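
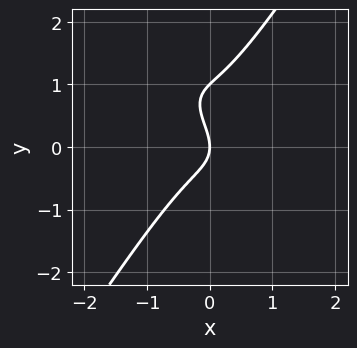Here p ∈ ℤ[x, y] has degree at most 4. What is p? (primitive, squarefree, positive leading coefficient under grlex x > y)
2*x^3 + x^2*y - y^3 + y^2 + x

The degree is 3 — no degree-2 curve has this shape.
Checking where it meets the axes: one x-axis crossing is at x = 0; the y-axis gridline crossings are at y ∈ {0, 1}.
Together with the visible shape, these determine p as stated.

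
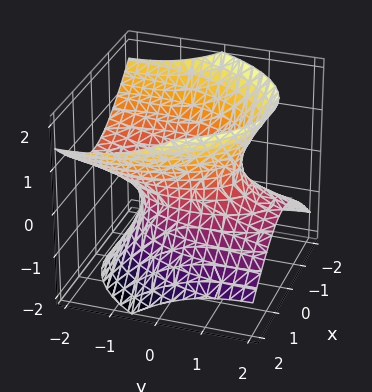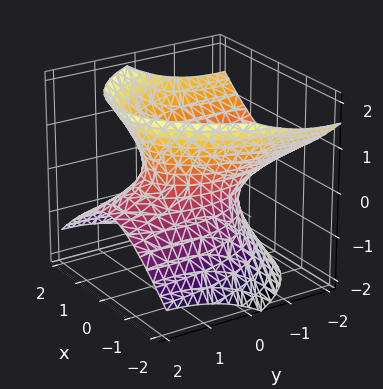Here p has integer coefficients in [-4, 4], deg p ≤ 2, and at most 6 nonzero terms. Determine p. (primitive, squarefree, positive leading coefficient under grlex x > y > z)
3*x^2 + y^2 + 3*y*z - 3*z^2 - 2

1. Degree: the shape is more complex than any degree-1 surface, so deg p = 2.
2. From the axis intercepts and sections: it misses every integer gridline on the z-axis.
3. Solving for integer coefficients yields p as stated.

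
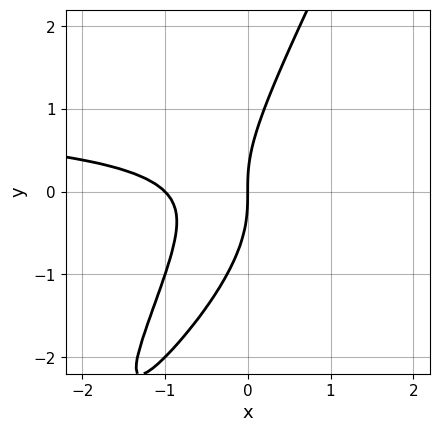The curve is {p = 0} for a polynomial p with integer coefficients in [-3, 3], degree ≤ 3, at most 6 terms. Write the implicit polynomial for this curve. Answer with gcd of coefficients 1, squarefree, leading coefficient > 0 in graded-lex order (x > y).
(a) deg p = 3.
(b) From the axis intercepts and sections: it crosses the y-axis at the gridline y = 0; among the integer gridlines, it crosses the x-axis at x ∈ {-1, 0}.
(c) Solving for integer coefficients yields p as stated.

2*x^2*y - 3*x*y^2 + y^3 - 2*x^2 - 2*x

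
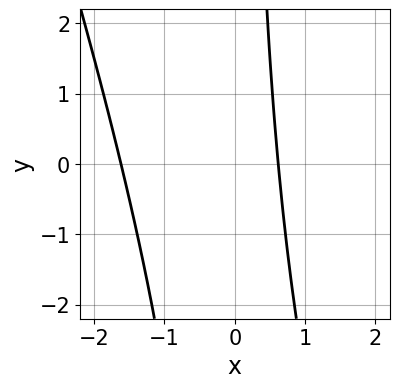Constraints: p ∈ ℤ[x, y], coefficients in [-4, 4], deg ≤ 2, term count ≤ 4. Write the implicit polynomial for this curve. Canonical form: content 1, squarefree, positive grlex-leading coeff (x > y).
3*x^2 + x*y + 3*x - 3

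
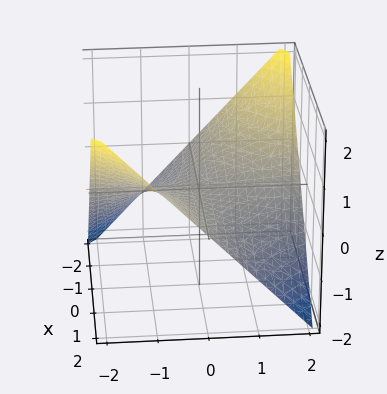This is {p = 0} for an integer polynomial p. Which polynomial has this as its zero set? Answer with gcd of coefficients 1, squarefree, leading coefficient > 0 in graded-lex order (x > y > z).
x*y + 2*z

First, degree: a hyperbolic paraboloid; a quadric, so deg p = 2.
Then, observable constraints: every point of the y-axis in the box is on the surface; it meets the z-axis at z = 0 (among the integer gridlines); every point of the x-axis in the box is on the surface.
Finally, assembling these constraints gives the stated polynomial.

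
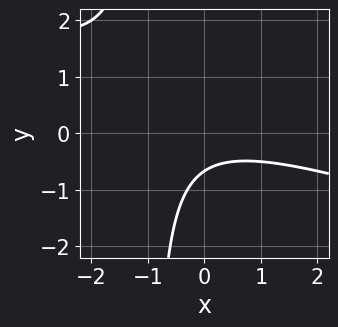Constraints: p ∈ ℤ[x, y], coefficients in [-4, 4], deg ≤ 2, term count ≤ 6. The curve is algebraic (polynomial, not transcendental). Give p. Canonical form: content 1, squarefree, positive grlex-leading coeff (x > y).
The degree is 2 — the shape is more complex than any degree-1 curve.
Reading off the gridlines: it misses every integer gridline on the x-axis.
Putting this together gives p.

x^2 + 3*x*y + 3*y + 2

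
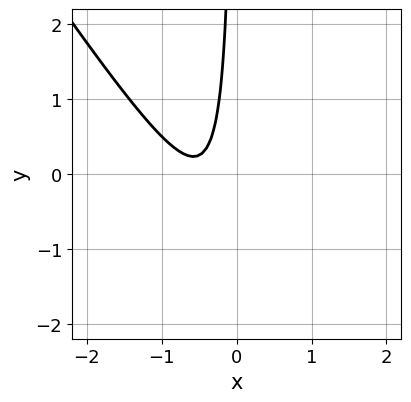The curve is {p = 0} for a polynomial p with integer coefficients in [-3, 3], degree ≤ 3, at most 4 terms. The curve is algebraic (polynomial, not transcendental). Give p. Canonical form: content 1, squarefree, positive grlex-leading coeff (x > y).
3*x^2 + 2*x*y + 3*x + 1

(a) deg p = 2.
(b) Reading off the gridlines: no x-intercept at any integer in the box; the curve avoids every integer y-axis point in the box.
(c) These observations pin down the coefficients.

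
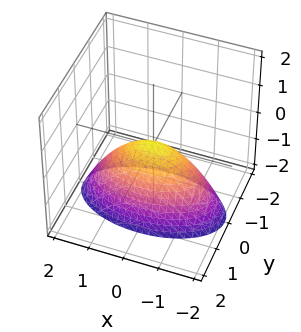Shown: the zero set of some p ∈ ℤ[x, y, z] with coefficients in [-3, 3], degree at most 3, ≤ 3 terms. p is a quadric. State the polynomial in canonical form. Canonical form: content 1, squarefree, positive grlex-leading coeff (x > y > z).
x^2 + 3*y^2 + 2*z

(a) deg p = 2. A single bowl opening along one axis; a quadric.
(b) Symmetries: the x ↦ −x reflection is a symmetry, so x appears only in even powers; mirror symmetry y ↦ −y ⇒ only even powers of y.
(c) Checking where it meets the axes: one z-axis crossing is at z = 0; one x-axis crossing is at x = 0; one y-axis crossing is at y = 0.
(d) Solving for integer coefficients yields p as stated.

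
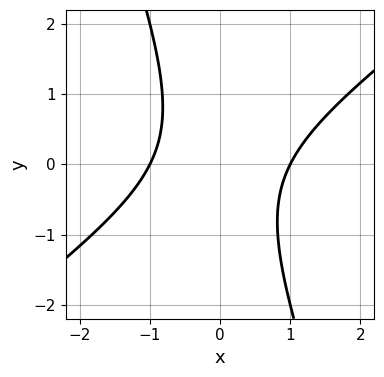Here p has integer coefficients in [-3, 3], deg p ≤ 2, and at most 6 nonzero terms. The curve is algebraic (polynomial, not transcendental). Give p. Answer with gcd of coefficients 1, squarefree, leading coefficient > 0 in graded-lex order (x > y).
(a) The degree is 2 — a generic line meets the curve in up to 2 points.
(b) From the axis intercepts and sections: the curve avoids every integer y-axis point in the box; the x-axis gridline crossings are at x ∈ {-1, 1}.
(c) The integer polynomial consistent with all of this is the stated p.

2*x^2 - 2*x*y - y^2 - 2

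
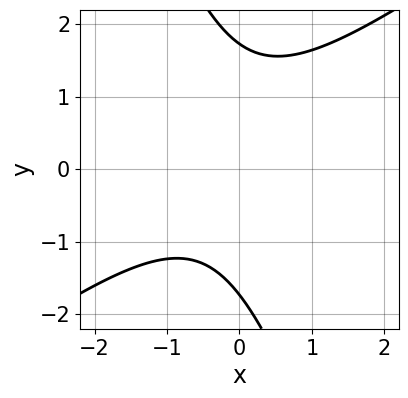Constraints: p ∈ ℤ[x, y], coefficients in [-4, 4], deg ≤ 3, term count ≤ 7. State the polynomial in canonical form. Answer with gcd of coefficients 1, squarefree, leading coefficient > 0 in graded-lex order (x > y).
First, deg p = 2. No degree-1 curve has this shape.
Then, observable constraints: the curve avoids every integer x-axis point in the box.
Finally, assembling these constraints gives the stated polynomial.

2*x^2 - 2*x*y - y^2 + x + 3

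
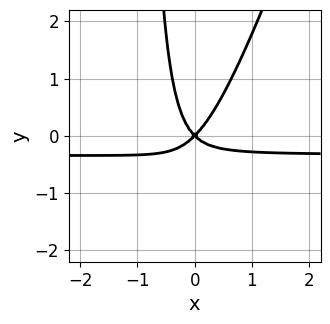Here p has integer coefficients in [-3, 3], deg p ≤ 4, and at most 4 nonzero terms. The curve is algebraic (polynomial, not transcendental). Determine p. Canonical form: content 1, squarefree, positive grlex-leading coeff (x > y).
3*x^2*y - x*y^2 + x^2 - y^2

(a) Degree: a generic line meets the curve in up to 3 points, so deg p = 3.
(b) Against the integer gridlines: it crosses the x-axis at the gridline x = 0; it meets the y-axis at y = 0 (among the integer gridlines).
(c) Matching integer coefficients to the picture gives p.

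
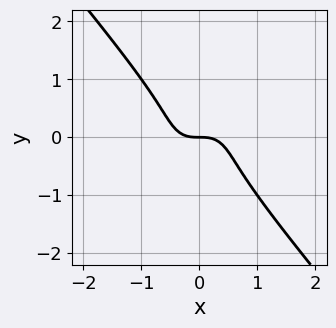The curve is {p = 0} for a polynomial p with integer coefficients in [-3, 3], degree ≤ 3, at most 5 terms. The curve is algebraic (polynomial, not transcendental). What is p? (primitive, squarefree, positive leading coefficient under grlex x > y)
2*x^3 + x*y^2 + 2*y^3 + y

(a) deg p = 3. A generic line meets the curve in up to 3 points.
(b) Reading off the gridlines: one y-axis crossing is at y = 0; one x-axis crossing is at x = 0.
(c) Fitting integer coefficients to these (and the overall shape) gives p.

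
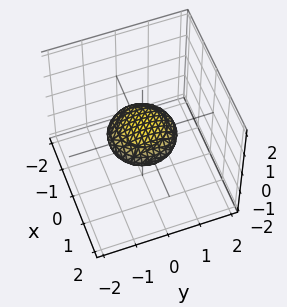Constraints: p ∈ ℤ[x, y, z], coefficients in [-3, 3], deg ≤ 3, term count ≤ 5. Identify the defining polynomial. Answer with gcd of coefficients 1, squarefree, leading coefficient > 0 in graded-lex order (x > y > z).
1. Degree: no degree-1 surface has this shape, so deg p = 2.
2. Symmetry: the surface is invariant under rotation about z: p = q(x² + y², z).
3. Observable constraints: among the integer gridlines, it crosses the y-axis at y ∈ {-1, 1}; a circular section at z = 0 has radius exactly 1; among the integer gridlines, it crosses the x-axis at x ∈ {-1, 1}.
4. Assembling these constraints gives the stated polynomial.

x^2 + y^2 + 3*z^2 - 1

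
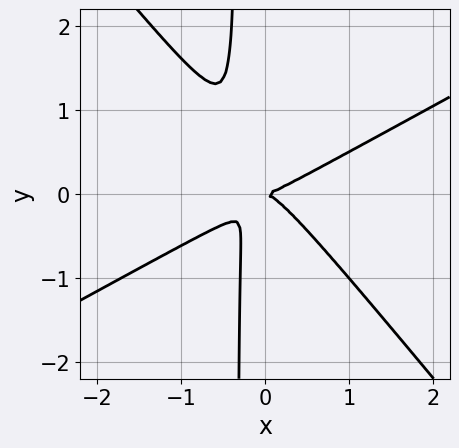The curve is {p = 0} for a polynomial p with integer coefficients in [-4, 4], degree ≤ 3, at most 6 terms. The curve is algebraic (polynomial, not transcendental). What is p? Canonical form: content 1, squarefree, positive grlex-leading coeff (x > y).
2*x^3 - 2*x^2*y - 3*x*y^2 - y^2

deg p = 3. No degree-2 curve has this shape.
Observable constraints: one y-axis crossing is at y = 0; it meets the x-axis at x = 0 (among the integer gridlines).
Solving for integer coefficients yields p as stated.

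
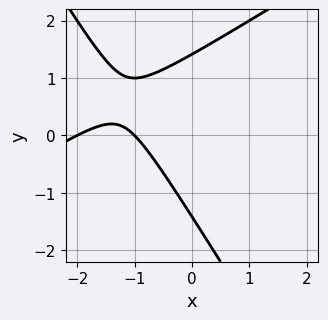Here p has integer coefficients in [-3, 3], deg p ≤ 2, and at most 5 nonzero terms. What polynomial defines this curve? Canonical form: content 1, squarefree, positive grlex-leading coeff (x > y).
First, deg p = 2. No degree-1 curve has this shape.
Next, against the integer gridlines: the x-axis gridline crossings are at x ∈ {-2, -1}.
Finally, fitting integer coefficients to these (and the overall shape) gives p.

x^2 - x*y - y^2 + 3*x + 2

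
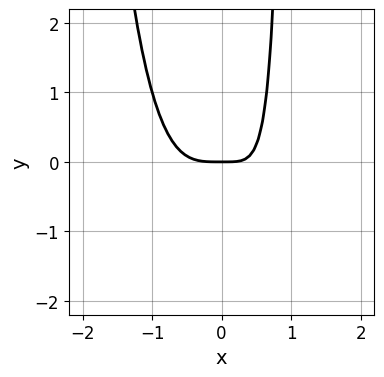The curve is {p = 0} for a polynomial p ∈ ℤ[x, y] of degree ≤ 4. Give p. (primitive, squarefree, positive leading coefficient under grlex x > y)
(a) deg p = 4. No degree-3 curve has this shape.
(b) Reading off the gridlines: it crosses the y-axis at the gridline y = 0; it crosses the x-axis at the gridline x = 0.
(c) Fitting integer coefficients to these (and the overall shape) gives p.

2*x^4 + x*y - y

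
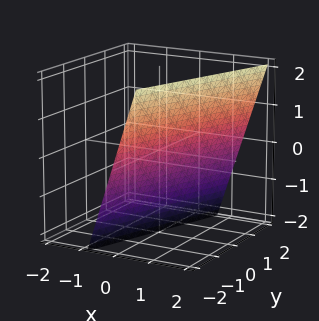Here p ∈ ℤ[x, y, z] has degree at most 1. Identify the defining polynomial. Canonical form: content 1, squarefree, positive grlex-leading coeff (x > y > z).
3*x - y - z - 2

1. Degree: the surface is flat (a plane), so deg p = 1.
2. From the axis intercepts and sections: it crosses the y-axis at the gridline y = -2; it meets the z-axis at z = -2 (among the integer gridlines).
3. Together with the visible shape, these determine p as stated.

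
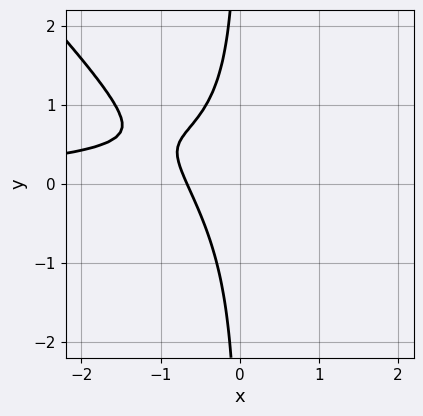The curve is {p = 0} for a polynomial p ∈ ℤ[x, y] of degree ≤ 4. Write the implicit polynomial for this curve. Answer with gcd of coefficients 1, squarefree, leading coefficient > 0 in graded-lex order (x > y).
3*x^2*y + 3*x*y^2 + 3*x + 2

(a) deg p = 3. The shape is more complex than any degree-2 curve.
(b) Reading off the gridlines: no y-intercept at any integer in the box.
(c) Together with the visible shape, these determine p as stated.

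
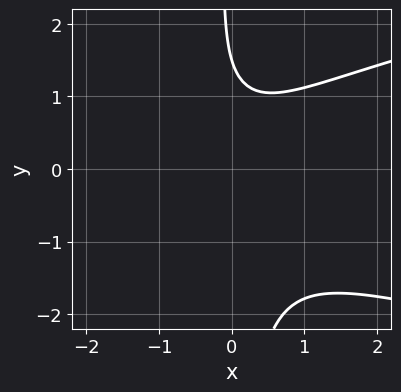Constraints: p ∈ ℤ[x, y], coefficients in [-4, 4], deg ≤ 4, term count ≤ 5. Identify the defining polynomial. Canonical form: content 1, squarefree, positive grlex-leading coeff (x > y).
3*x*y^2 - 3*x^2 + 2*y - 3

1. deg p = 3.
2. From the visible intercepts: it misses every integer gridline on the x-axis.
3. Putting this together gives p.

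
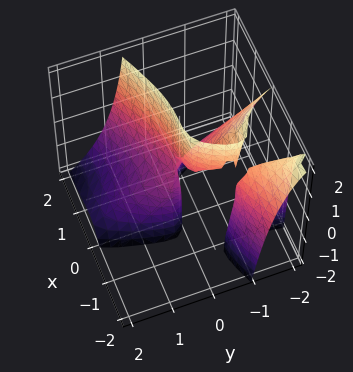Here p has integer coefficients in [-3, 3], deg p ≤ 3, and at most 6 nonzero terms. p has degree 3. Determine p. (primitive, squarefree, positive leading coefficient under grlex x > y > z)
First, the picture has 2 separate pieces. Treating them together as one polynomial.
Next, degree: a generic line meets the surface in up to 3 points, so deg p = 3.
Then, checking where it meets the axes: one y-axis crossing is at y = 0; one x-axis crossing is at x = 0; the visible z-axis segment lies entirely on the surface.
Finally, these observations pin down the coefficients.

x^3 - 2*x^2*y - x*y*z - y^2 - y*z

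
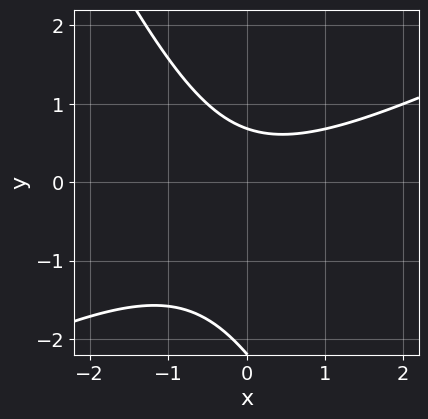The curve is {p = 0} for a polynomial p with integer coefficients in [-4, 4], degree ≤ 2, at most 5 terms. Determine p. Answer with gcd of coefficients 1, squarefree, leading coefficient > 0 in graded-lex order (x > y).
deg p = 2.
From the visible intercepts: no x-intercept at any integer in the box.
These observations pin down the coefficients.

2*x^2 - 3*x*y - 2*y^2 - 3*y + 3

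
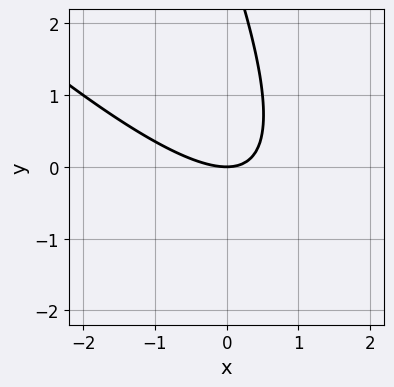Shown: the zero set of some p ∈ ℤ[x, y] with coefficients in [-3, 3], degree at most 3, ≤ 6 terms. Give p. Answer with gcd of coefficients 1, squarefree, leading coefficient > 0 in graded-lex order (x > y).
2*x^2 + 3*x*y + y^2 - 3*y

First, deg p = 2. A generic line meets the curve in up to 2 points.
Then, from the axis intercepts and sections: one y-axis crossing is at y = 0; it meets the x-axis at x = 0 (among the integer gridlines).
Finally, fitting integer coefficients to these (and the overall shape) gives p.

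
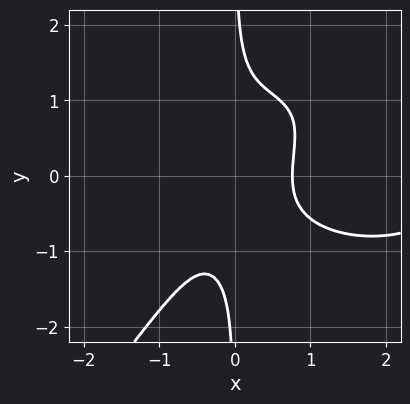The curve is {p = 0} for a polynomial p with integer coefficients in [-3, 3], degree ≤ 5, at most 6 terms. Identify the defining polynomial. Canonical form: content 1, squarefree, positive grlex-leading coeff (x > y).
x^4 + 2*x^2*y^2 - 2*x*y^3 - 3*x^3 + 1

(a) deg p = 4.
(b) From the visible intercepts: the curve avoids every integer y-axis point in the box.
(c) Putting this together gives p.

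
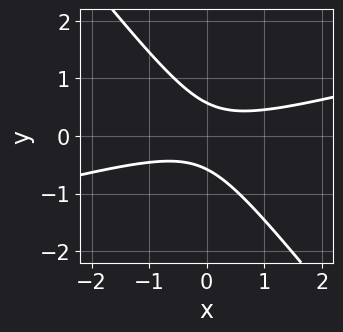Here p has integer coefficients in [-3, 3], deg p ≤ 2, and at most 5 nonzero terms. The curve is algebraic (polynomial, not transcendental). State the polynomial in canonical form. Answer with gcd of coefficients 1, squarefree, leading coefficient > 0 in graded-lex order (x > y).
The degree is 2 — the shape is more complex than any degree-1 curve.
Observable constraints: it misses every integer gridline on the x-axis.
Matching integer coefficients to the picture gives p.

x^2 - 3*x*y - 3*y^2 + 1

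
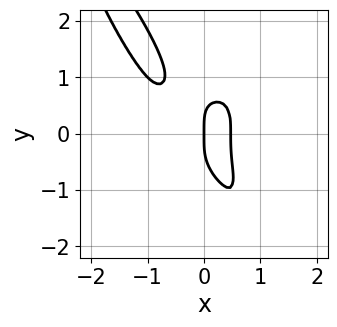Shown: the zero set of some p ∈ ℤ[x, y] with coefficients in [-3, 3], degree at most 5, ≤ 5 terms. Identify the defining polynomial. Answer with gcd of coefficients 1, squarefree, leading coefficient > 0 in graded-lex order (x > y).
Degree: no degree-3 curve has this shape, so deg p = 4.
Reading off the gridlines: it meets the y-axis at y = 0 (among the integer gridlines); one x-axis crossing is at x = 0.
Solving for integer coefficients yields p as stated.

3*x^4 + 2*x*y^3 + y^4 + 3*x^3 - x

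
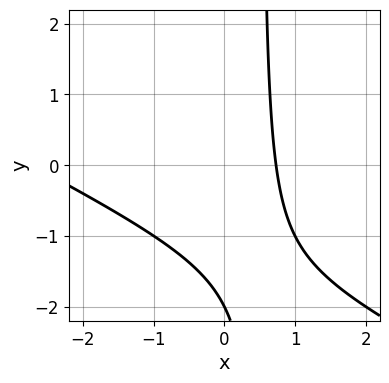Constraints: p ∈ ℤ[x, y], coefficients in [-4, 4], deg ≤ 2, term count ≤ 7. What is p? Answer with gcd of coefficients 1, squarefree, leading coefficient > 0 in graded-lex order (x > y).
x^2 + 2*x*y + 2*x - y - 2

(a) Degree: a generic line meets the curve in up to 2 points, so deg p = 2.
(b) From the axis intercepts and sections: it crosses the y-axis at the gridline y = -2.
(c) Together with the visible shape, these determine p as stated.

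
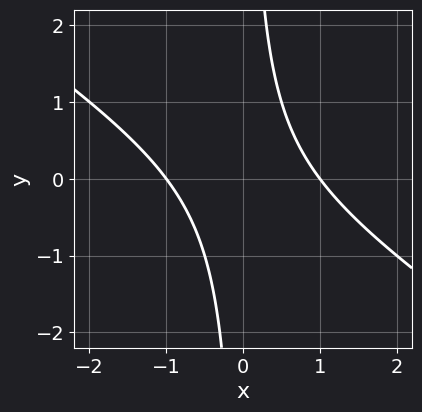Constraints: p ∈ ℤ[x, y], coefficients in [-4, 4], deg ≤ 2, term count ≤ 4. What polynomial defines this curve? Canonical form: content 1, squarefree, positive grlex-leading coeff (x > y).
Degree: a generic line meets the curve in up to 2 points, so deg p = 2.
Reading off the gridlines: it misses every integer gridline on the y-axis; the x-axis gridline crossings are at x ∈ {-1, 1}.
The integer polynomial consistent with all of this is the stated p.

2*x^2 + 3*x*y - 2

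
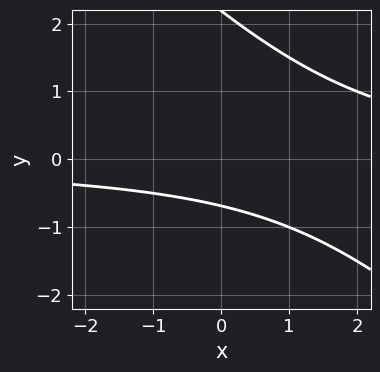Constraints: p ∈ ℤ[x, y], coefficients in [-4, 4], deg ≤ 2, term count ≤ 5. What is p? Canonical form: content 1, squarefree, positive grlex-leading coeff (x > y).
2*x*y + 2*y^2 - 3*y - 3

Degree: no degree-1 curve has this shape, so deg p = 2.
Observable constraints: no x-intercept at any integer in the box.
Matching integer coefficients to the picture gives p.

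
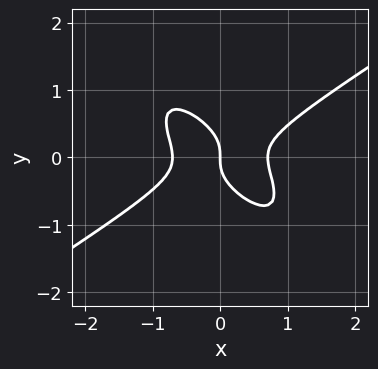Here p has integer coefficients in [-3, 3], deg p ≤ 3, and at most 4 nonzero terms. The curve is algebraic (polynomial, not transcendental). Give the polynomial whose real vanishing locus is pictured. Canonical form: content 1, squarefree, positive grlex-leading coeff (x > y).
1. deg p = 3. A generic line meets the curve in up to 3 points.
2. Checking where it meets the axes: it meets the y-axis at y = 0 (among the integer gridlines); it meets the x-axis at x = 0 (among the integer gridlines).
3. Solving for integer coefficients yields p as stated.

2*x^3 - 3*x*y^2 - 3*y^3 - x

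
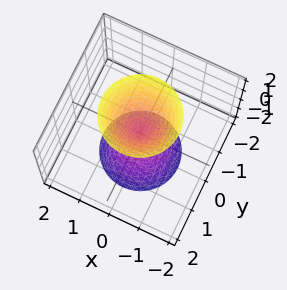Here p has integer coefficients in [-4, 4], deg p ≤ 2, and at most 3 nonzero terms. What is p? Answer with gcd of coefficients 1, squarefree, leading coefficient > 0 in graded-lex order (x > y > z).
3*x^2 + 3*y^2 - z^2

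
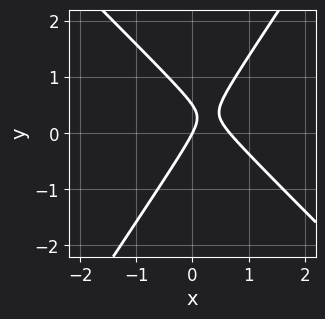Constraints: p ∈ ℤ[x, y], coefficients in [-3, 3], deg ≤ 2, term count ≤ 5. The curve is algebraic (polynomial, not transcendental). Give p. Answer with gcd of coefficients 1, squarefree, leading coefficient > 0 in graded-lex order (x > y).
First, degree: a generic line meets the curve in up to 2 points, so deg p = 2.
Then, from the axis intercepts and sections: it meets the x-axis at x = 0 (among the integer gridlines); it crosses the y-axis at the gridline y = 0.
Finally, fitting integer coefficients to these (and the overall shape) gives p.

3*x^2 + x*y - 2*y^2 - 2*x + y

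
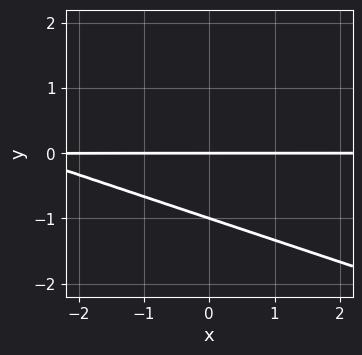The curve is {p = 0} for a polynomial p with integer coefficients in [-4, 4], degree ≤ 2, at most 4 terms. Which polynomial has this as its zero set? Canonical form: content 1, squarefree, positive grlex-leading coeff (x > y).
x*y + 3*y^2 + 3*y

1. The degree is 2 — a generic line meets the curve in up to 2 points.
2. Reading off the gridlines: the visible x-axis segment lies entirely on the curve; the y-axis gridline crossings are at y ∈ {-1, 0}.
3. Putting this together gives p.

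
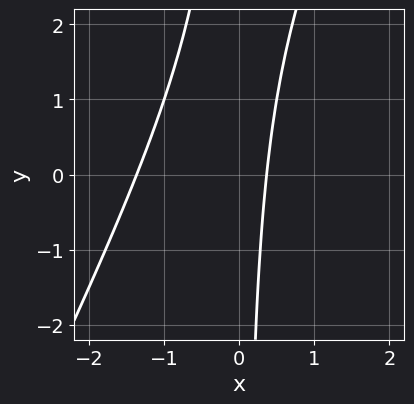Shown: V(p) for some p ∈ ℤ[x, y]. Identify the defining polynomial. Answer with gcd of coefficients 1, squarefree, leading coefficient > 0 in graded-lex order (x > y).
2*x^2 - x*y + 2*x - 1

1. deg p = 2. The shape is more complex than any degree-1 curve.
2. Observable constraints: no y-intercept at any integer in the box.
3. Matching integer coefficients to the picture gives p.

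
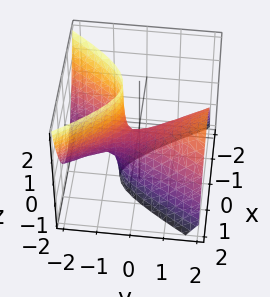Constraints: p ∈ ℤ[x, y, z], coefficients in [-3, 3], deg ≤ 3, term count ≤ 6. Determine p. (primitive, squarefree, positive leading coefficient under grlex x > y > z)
First, degree: the shape is more complex than any degree-1 surface, so deg p = 2.
Then, from the visible intercepts: one z-axis crossing is at z = 0; one x-axis crossing is at x = 0.
Finally, together with the visible shape, these determine p as stated.

3*x^2 - y^2 + 2*y*z + z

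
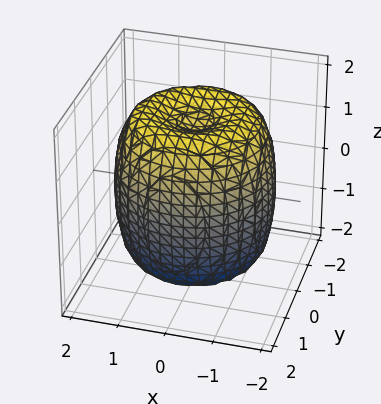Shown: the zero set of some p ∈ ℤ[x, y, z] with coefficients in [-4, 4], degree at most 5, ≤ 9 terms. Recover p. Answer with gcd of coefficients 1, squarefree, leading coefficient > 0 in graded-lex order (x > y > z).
x^4 + 2*x^2*y^2 + y^4 - 2*x^2 - 2*y^2 + z^2 - 2

1. deg p = 4.
2. Symmetries: the z-axis is an axis of rotation, so x and y enter only as x² + y².
3. Observable constraints: a circular section at z = 0 has radius between 1 and 2.
4. These observations pin down the coefficients.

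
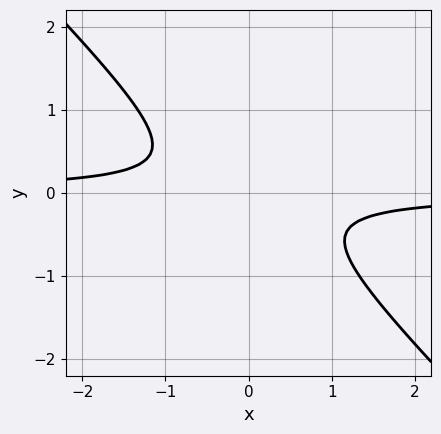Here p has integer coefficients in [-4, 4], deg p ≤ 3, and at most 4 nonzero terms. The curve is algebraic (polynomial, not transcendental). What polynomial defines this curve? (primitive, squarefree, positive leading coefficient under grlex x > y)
3*x*y + 3*y^2 + 1

1. Degree: the shape is more complex than any degree-1 curve, so deg p = 2.
2. Observable constraints: it misses every integer gridline on the y-axis; it misses every integer gridline on the x-axis.
3. Assembling these constraints gives the stated polynomial.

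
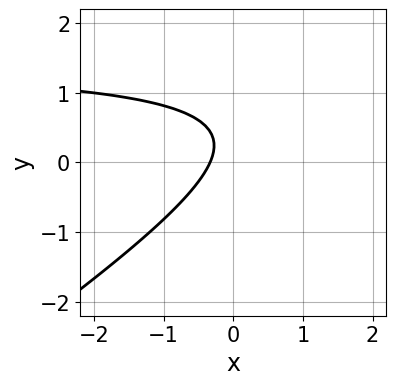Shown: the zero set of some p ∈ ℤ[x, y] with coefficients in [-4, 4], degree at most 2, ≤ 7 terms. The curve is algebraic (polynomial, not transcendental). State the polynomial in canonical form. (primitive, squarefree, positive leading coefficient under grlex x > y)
deg p = 2. The shape is more complex than any degree-1 curve.
Checking where it meets the axes: the curve avoids every integer y-axis point in the box.
These observations pin down the coefficients.

2*x*y - 3*y^2 - 3*x + 2*y - 1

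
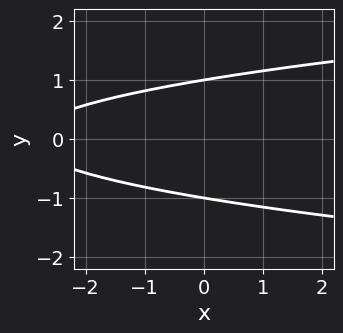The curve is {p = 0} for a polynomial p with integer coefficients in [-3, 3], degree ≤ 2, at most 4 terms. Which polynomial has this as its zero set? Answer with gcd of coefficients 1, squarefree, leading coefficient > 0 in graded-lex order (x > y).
1. Degree: no degree-1 curve has this shape, so deg p = 2.
2. Symmetries: the y ↦ −y reflection is a symmetry, so y appears only in even powers.
3. Reading off the gridlines: the y-axis gridline crossings are at y ∈ {-1, 1}; it misses every integer gridline on the x-axis.
4. Matching integer coefficients to the picture gives p.

3*y^2 - x - 3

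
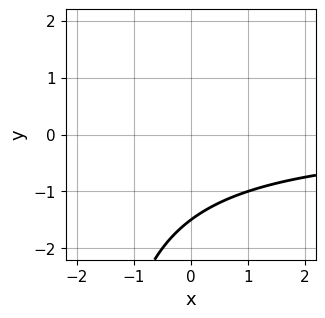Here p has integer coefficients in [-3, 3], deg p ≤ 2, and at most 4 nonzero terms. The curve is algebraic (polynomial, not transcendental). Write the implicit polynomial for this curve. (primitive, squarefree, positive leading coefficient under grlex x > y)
x*y + 2*y + 3

1. Degree: no degree-1 curve has this shape, so deg p = 2.
2. Observable constraints: no x-intercept at any integer in the box.
3. Fitting integer coefficients to these (and the overall shape) gives p.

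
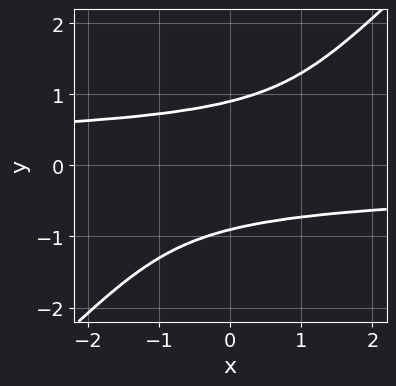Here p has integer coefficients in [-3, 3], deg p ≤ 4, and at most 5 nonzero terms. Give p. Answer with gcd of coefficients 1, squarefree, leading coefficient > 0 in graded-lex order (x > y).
3*x*y^3 - 3*y^4 + 2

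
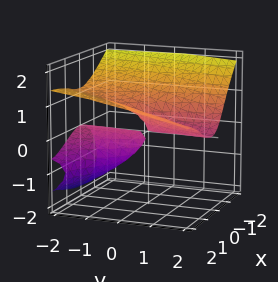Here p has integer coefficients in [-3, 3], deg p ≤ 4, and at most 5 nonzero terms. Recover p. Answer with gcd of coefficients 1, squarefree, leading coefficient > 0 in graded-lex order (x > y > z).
1. The picture has 2 separate pieces. Treating them together as one polynomial.
2. The degree is 3 — a generic line meets the surface in up to 3 points.
3. From the axis intercepts and sections: one x-axis crossing is at x = 0; the visible y-axis segment lies entirely on the surface.
4. These observations pin down the coefficients.

x^3 - y*z^2 + 3*z^3 - 3*x^2 + 3*y*z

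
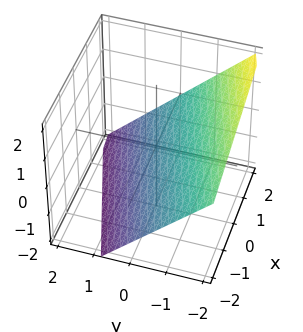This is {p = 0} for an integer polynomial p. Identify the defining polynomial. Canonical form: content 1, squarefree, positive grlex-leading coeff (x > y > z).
The degree is 1 — the surface is flat (a plane).
Against the integer gridlines: one x-axis crossing is at x = 2.
These observations pin down the coefficients.

x - 3*y - 3*z - 2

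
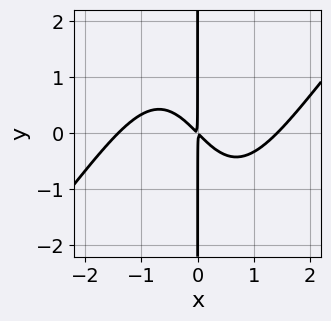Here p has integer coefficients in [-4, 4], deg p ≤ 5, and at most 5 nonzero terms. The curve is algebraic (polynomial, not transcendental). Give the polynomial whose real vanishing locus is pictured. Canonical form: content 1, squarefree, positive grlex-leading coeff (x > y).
x^4 - x^3*y - 2*x^2 - 2*x*y

First, deg p = 4.
Then, from the visible intercepts: the visible y-axis segment lies entirely on the curve.
Finally, together with the visible shape, these determine p as stated.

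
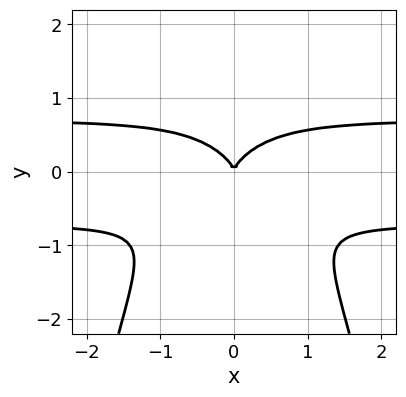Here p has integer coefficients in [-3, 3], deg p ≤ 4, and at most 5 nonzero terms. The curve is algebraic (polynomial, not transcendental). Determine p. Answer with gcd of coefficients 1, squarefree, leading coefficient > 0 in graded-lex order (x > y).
2*x^2*y^2 + 2*y^3 - x^2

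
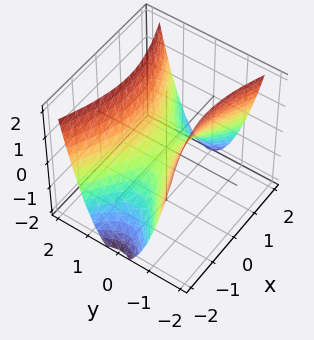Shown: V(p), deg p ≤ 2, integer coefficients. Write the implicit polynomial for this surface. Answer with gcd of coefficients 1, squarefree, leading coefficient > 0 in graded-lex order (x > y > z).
deg p = 2. A saddle surface; a quadric.
Symmetries: mirror symmetry x ↦ −x ⇒ only even powers of x; it's symmetric under y → −y, forcing even powers of y.
From the visible intercepts: it meets the x-axis at x = 0 (among the integer gridlines); it meets the z-axis at z = 0 (among the integer gridlines); one y-axis crossing is at y = 0.
Assembling these constraints gives the stated polynomial.

x^2 - 3*y^2 + 2*z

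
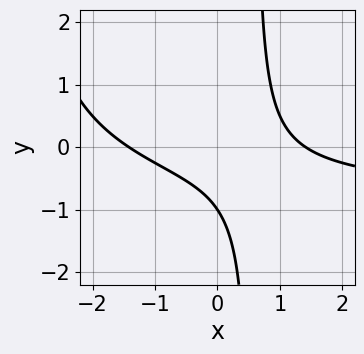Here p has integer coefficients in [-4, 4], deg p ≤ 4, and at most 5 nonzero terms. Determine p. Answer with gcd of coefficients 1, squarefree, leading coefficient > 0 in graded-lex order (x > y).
deg p = 3. A generic line meets the curve in up to 3 points.
Observable constraints: it meets the y-axis at y = -1 (among the integer gridlines).
Together with the visible shape, these determine p as stated.

x^2*y + x^2 + 3*x*y - 2*y - 2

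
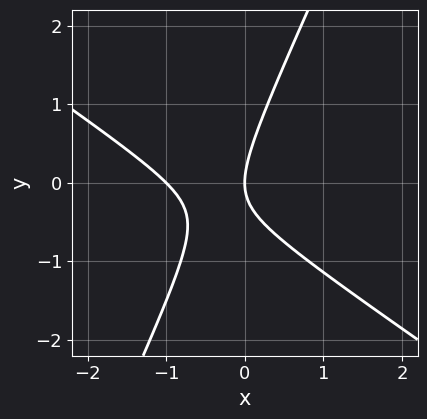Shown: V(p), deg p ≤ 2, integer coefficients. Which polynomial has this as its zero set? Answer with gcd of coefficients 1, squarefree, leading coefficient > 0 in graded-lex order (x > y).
First, the degree is 2 — no degree-1 curve has this shape.
Next, reading off the gridlines: among the integer gridlines, it crosses the x-axis at x ∈ {-1, 0}; it crosses the y-axis at the gridline y = 0.
Finally, putting this together gives p.

3*x^2 + 3*x*y - 2*y^2 + 3*x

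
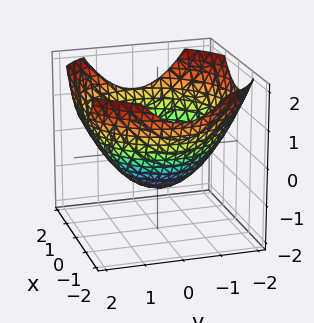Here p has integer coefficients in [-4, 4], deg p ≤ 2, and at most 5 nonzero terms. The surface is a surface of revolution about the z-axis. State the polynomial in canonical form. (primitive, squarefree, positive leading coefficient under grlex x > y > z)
x^2 + y^2 - 2*z - 2

The degree is 2 — the shape is more complex than any degree-1 surface.
Symmetries: rotational symmetry about the z-axis ⇒ p depends on x, y only through x² + y².
From the axis intercepts and sections: a circular section at z = 0 has radius between 1 and 2; it crosses the z-axis at the gridline z = -1.
Solving for integer coefficients yields p as stated.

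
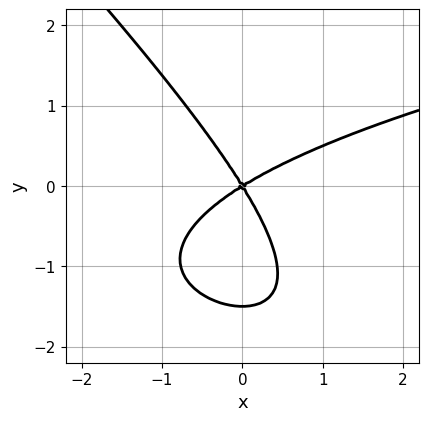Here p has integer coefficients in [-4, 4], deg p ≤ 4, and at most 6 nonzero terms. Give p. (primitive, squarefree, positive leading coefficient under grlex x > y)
2*x*y^2 + 2*y^3 - 3*x^2 + 3*x*y + 3*y^2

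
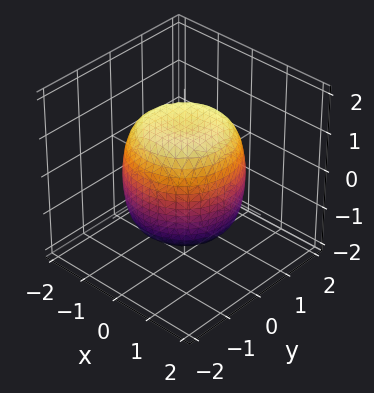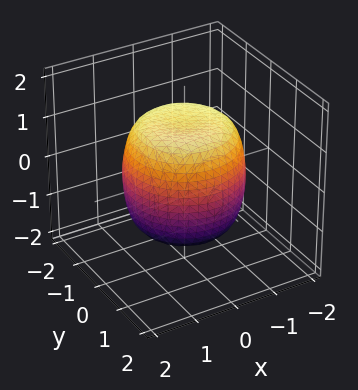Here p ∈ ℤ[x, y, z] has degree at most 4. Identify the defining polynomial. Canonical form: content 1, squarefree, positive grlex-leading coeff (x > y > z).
2*x^4 + 4*x^2*y^2 + 2*y^4 - 2*x^2 - 2*y^2 + 2*z^2 - 3

The degree is 4 — a generic line meets the surface in up to 4 points.
By symmetry, every cross-section ⟂ z is a circle, so x, y appear only via x² + y².
From the axis intercepts and sections: a circular section at z = 0 has radius between 1 and 2.
Fitting integer coefficients to these (and the overall shape) gives p.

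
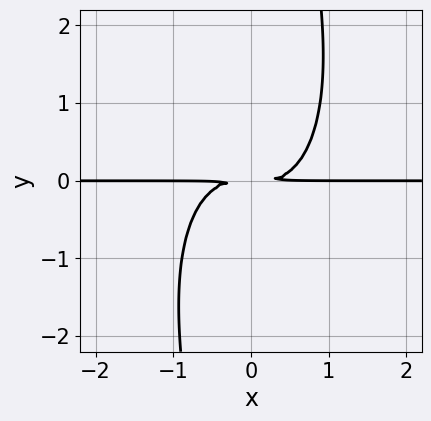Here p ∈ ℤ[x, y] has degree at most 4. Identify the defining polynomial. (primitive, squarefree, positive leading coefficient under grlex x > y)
3*x^3*y + x*y^3 - 3*y^2

(a) deg p = 4.
(b) From the axis intercepts and sections: every point of the x-axis in the box is on the curve.
(c) Solving for integer coefficients yields p as stated.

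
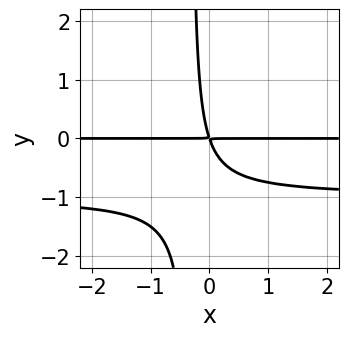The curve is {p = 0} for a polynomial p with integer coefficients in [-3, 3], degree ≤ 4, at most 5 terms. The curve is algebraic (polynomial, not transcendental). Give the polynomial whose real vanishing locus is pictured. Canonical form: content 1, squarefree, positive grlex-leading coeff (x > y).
3*x*y^2 + 3*x*y + y^2

First, the degree is 3 — a generic line meets the curve in up to 3 points.
Then, observable constraints: the visible x-axis segment lies entirely on the curve.
Finally, fitting integer coefficients to these (and the overall shape) gives p.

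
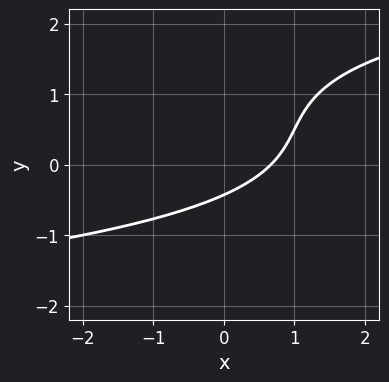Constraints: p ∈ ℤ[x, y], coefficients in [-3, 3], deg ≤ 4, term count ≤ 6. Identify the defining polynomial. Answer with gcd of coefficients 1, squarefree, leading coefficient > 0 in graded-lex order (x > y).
(a) Degree: no degree-2 curve has this shape, so deg p = 3.
(b) Matching integer coefficients to the picture gives p.

2*y^3 - 3*y^2 - 3*x + 3*y + 2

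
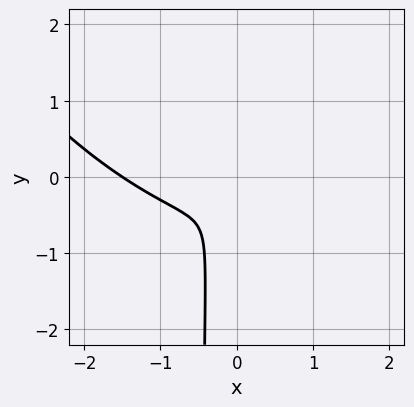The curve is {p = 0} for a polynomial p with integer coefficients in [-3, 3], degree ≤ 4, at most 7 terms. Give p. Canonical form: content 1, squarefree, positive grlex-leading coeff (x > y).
2*x^3 + 3*x^2*y + 2*x*y^2 + 3*x^2 + y^2

(a) Degree: a generic line meets the curve in up to 3 points, so deg p = 3.
(b) Matching integer coefficients to the picture gives p.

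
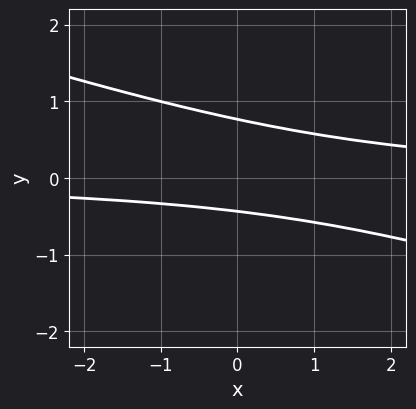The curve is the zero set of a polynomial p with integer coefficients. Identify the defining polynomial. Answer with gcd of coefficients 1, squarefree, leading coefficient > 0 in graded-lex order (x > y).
First, deg p = 2.
Then, against the integer gridlines: the curve avoids every integer x-axis point in the box.
Finally, these observations pin down the coefficients.

x*y + 3*y^2 - y - 1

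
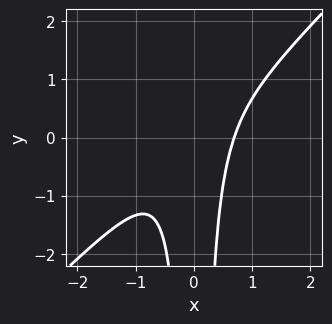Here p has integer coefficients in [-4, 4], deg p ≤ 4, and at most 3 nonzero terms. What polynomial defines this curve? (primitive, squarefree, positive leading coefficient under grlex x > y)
First, the degree is 3 — no degree-2 curve has this shape.
Then, reading off the gridlines: it misses every integer gridline on the y-axis.
Finally, putting this together gives p.

3*x^3 - 3*x^2*y - 1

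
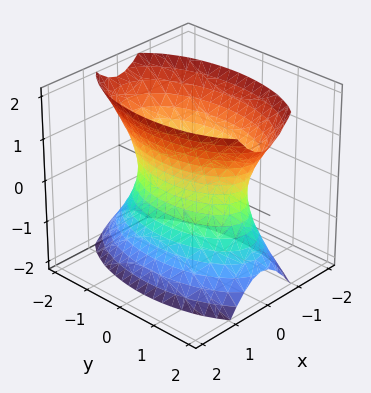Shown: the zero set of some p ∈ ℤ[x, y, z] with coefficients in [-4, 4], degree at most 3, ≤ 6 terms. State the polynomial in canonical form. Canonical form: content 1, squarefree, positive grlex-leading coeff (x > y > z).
3*x^2 + y^2 - z^2 - 2

1. The degree is 2 — an hourglass — one-sheet hyperboloid; a quadric.
2. Symmetries: it's symmetric under z → −z, forcing even powers of z; the x ↦ −x reflection is a symmetry, so x appears only in even powers; mirror symmetry y ↦ −y ⇒ only even powers of y.
3. Observable constraints: no z-intercept at any integer in the box.
4. Together with the visible shape, these determine p as stated.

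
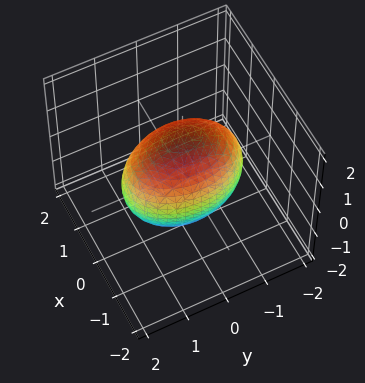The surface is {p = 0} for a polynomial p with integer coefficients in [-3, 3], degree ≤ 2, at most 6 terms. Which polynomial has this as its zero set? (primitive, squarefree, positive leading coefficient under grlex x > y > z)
deg p = 2.
Symmetries: it's symmetric under x → −x, forcing even powers of x; mirror symmetry y ↦ −y ⇒ only even powers of y; mirror symmetry z ↦ −z ⇒ only even powers of z.
Observable constraints: among the integer gridlines, it crosses the x-axis at x ∈ {-1, 1}.
Together with the visible shape, these determine p as stated.

2*x^2 + y^2 + z^2 - 2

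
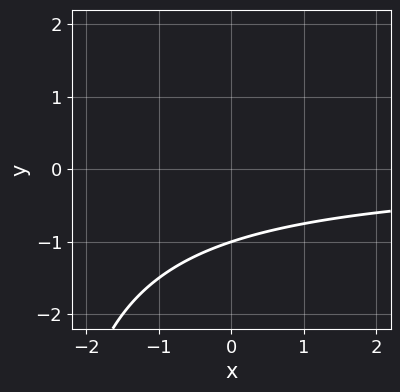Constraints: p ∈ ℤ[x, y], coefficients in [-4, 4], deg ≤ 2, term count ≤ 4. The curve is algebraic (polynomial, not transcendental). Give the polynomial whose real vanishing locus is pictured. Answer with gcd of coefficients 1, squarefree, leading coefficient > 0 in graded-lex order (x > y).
(a) Degree: the shape is more complex than any degree-1 curve, so deg p = 2.
(b) From the axis intercepts and sections: it crosses the y-axis at the gridline y = -1; it misses every integer gridline on the x-axis.
(c) These observations pin down the coefficients.

x*y + 3*y + 3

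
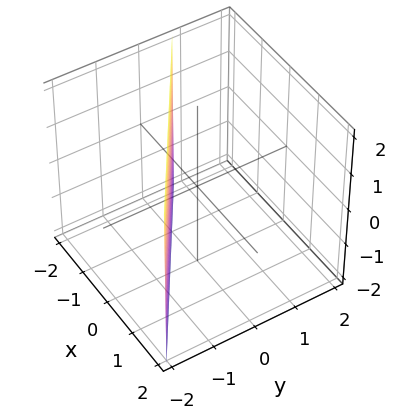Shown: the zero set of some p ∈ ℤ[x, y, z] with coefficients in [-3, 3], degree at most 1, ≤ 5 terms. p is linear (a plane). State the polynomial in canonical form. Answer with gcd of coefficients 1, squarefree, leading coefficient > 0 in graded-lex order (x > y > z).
First, the degree is 1 — every cross-section is a straight line — this is a plane.
Then, from the visible intercepts: one x-axis crossing is at x = -1; the surface avoids every integer z-axis point in the box.
Finally, putting this together gives p.

2*x + 3*y + 2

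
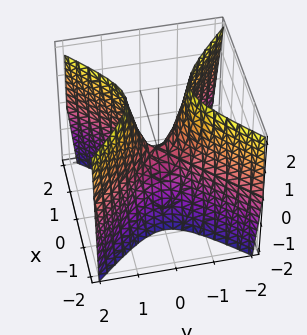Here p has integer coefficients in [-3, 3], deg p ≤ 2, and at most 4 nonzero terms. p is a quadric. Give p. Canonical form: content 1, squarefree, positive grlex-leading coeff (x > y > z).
3*x^2 - 3*y^2 + z

1. deg p = 2. A hyperbolic paraboloid; a quadric.
2. Symmetries: mirror symmetry y ↦ −y ⇒ only even powers of y; it's symmetric under x → −x, forcing even powers of x.
3. From the visible intercepts: it crosses the x-axis at the gridline x = 0; it meets the y-axis at y = 0 (among the integer gridlines); it crosses the z-axis at the gridline z = 0.
4. These observations pin down the coefficients.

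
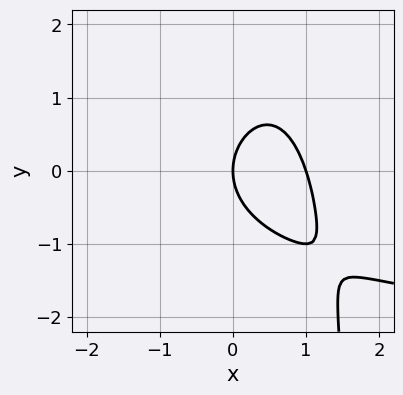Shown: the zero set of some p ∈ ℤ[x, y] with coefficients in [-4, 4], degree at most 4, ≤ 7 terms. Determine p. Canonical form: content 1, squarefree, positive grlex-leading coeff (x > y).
x^2*y - x*y^2 + 3*x^2 + 2*y^2 - 3*x

First, the degree is 3 — no degree-2 curve has this shape.
Then, checking where it meets the axes: it meets the y-axis at y = 0 (among the integer gridlines); the x-axis gridline crossings are at x ∈ {0, 1}.
Finally, solving for integer coefficients yields p as stated.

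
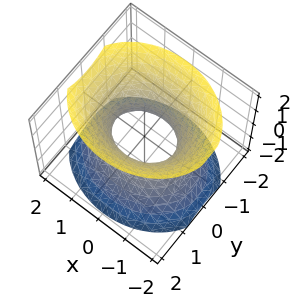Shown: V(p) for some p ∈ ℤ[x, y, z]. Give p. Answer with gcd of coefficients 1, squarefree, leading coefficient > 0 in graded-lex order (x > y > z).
2*x^2 + 3*y^2 - 2*z^2 - 2

The degree is 2 — one connected sheet with a waist; a quadric.
Symmetries: the z ↦ −z reflection is a symmetry, so z appears only in even powers; mirror symmetry x ↦ −x ⇒ only even powers of x; mirror symmetry y ↦ −y ⇒ only even powers of y.
From the visible intercepts: it misses every integer gridline on the z-axis; among the integer gridlines, it crosses the x-axis at x ∈ {-1, 1}.
Matching integer coefficients to the picture gives p.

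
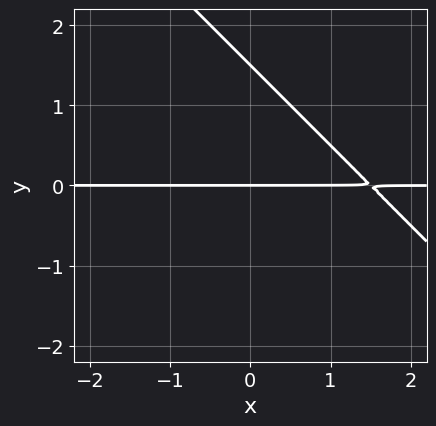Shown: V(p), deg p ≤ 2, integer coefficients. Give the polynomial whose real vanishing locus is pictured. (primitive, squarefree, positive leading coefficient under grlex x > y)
2*x*y + 2*y^2 - 3*y

First, degree: a generic line meets the curve in up to 2 points, so deg p = 2.
Next, checking where it meets the axes: the visible x-axis segment lies entirely on the curve; it crosses the y-axis at the gridline y = 0.
Finally, fitting integer coefficients to these (and the overall shape) gives p.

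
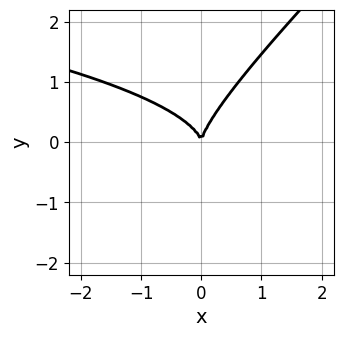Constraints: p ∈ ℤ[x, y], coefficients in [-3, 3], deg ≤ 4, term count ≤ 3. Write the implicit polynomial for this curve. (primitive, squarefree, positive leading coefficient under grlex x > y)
1. Degree: the shape is more complex than any degree-2 curve, so deg p = 3.
2. From the axis intercepts and sections: it crosses the x-axis at the gridline x = 0; one y-axis crossing is at y = 0.
3. Together with the visible shape, these determine p as stated.

x*y^2 - y^3 + x^2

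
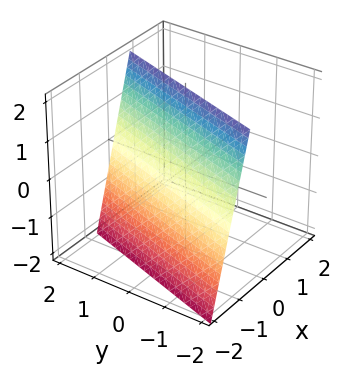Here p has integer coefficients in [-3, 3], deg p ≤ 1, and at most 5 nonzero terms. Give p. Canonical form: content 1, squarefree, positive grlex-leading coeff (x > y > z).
(a) Degree: the surface is flat (a plane), so deg p = 1.
(b) Reading off the gridlines: one z-axis crossing is at z = 2; it crosses the y-axis at the gridline y = 2.
(c) The integer polynomial consistent with all of this is the stated p.

3*x - y - z + 2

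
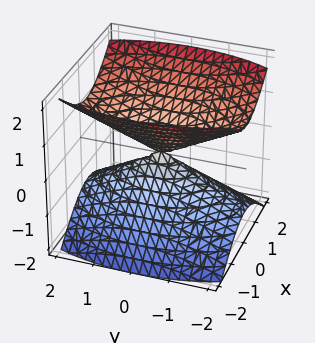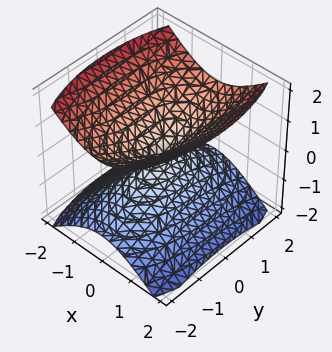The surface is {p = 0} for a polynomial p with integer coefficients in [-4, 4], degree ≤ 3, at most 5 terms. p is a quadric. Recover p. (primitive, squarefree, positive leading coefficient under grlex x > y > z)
I count 2 distinct pieces. They look like related sheets of one shape, so recover p as a whole.
deg p = 2. Two nappes meeting at a single point; a quadric.
Symmetries: the z ↦ −z reflection is a symmetry, so z appears only in even powers; mirror symmetry x ↦ −x ⇒ only even powers of x; it's symmetric under y → −y, forcing even powers of y.
Reading off the gridlines: one y-axis crossing is at y = 0; it crosses the z-axis at the gridline z = 0; one x-axis crossing is at x = 0.
The integer polynomial consistent with all of this is the stated p.

3*x^2 + y^2 - 3*z^2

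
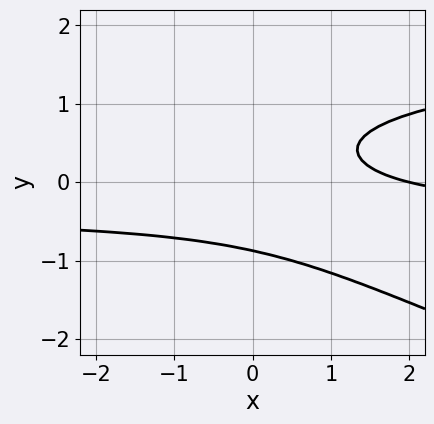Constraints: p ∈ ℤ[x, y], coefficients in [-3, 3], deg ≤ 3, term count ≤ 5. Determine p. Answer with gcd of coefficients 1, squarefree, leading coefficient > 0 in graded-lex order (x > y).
(a) The degree is 3 — no degree-2 curve has this shape.
(b) Reading off the gridlines: it crosses the x-axis at the gridline x = 2.
(c) These observations pin down the coefficients.

x*y^2 + 3*y^3 - 2*x*y - x + 2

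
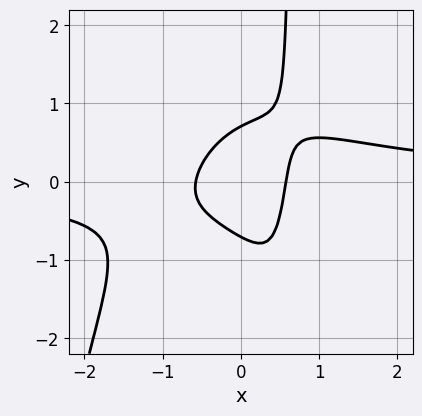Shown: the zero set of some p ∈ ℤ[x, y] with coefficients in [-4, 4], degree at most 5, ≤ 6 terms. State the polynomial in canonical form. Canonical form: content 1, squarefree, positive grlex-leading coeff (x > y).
First, the degree is 4 — no degree-3 curve has this shape.
Finally, putting this together gives p.

3*x^3*y + 3*x*y^2 - 3*x^2 - 2*y^2 + 1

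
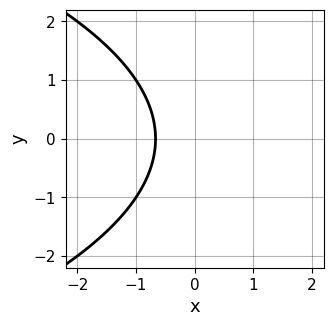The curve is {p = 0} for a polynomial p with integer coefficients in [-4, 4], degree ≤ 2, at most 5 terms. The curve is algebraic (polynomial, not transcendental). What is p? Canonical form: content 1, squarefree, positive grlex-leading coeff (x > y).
y^2 + 3*x + 2

Degree: the shape is more complex than any degree-1 curve, so deg p = 2.
Symmetries: mirror symmetry y ↦ −y ⇒ only even powers of y.
From the axis intercepts and sections: no y-intercept at any integer in the box.
These observations pin down the coefficients.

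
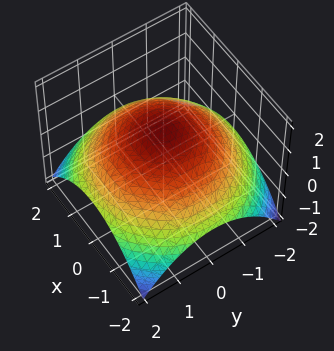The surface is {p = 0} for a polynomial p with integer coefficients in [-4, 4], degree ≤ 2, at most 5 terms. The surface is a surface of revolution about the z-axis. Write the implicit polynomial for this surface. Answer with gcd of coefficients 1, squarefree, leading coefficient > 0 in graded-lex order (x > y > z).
x^2 + y^2 + 3*z - 3

deg p = 2. A generic line meets the surface in up to 2 points.
Symmetries: every cross-section ⟂ z is a circle, so x, y appear only via x² + y².
From the axis intercepts and sections: a circular section at z = 0 has radius between 1 and 2; it meets the z-axis at z = 1 (among the integer gridlines).
Putting this together gives p.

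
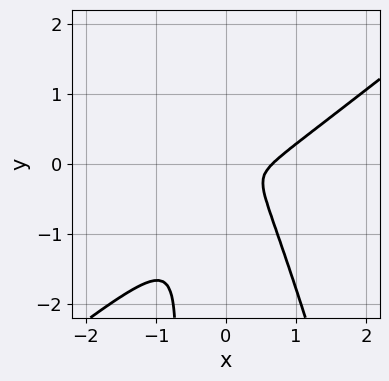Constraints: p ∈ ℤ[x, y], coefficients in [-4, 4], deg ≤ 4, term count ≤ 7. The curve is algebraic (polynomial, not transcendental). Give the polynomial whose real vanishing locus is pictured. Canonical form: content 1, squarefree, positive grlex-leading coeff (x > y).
3*x^3 - 3*x^2*y - x*y^2 - 2*x^2 - y^2

(a) The degree is 3 — a generic line meets the curve in up to 3 points.
(b) Solving for integer coefficients yields p as stated.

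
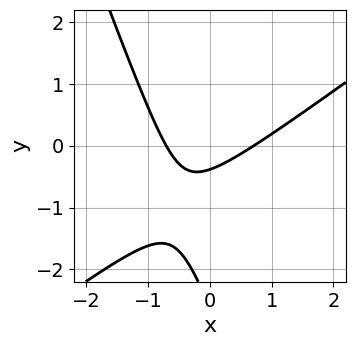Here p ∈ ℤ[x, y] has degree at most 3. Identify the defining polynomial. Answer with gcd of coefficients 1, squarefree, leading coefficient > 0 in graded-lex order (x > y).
2*x^2 - 2*x*y - y^2 - 3*y - 1

1. Degree: the shape is more complex than any degree-1 curve, so deg p = 2.
2. Matching integer coefficients to the picture gives p.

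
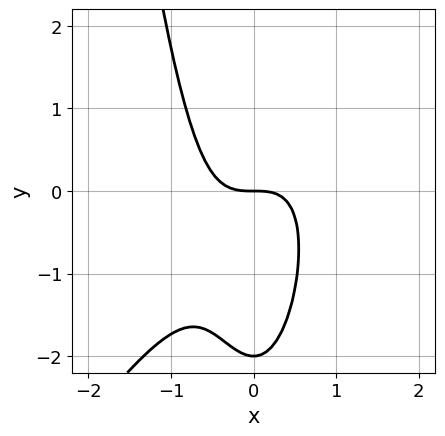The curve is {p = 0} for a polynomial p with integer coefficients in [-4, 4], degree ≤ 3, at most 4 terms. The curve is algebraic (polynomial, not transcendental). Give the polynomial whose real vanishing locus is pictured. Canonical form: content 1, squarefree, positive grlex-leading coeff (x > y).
(a) deg p = 3. A generic line meets the curve in up to 3 points.
(b) From the visible intercepts: the y-axis gridline crossings are at y ∈ {-2, 0}; it meets the x-axis at x = 0 (among the integer gridlines).
(c) Matching integer coefficients to the picture gives p.

3*x^3 - 2*x^2*y + y^2 + 2*y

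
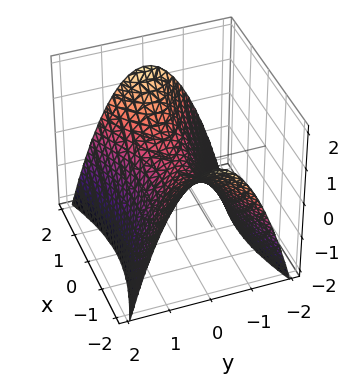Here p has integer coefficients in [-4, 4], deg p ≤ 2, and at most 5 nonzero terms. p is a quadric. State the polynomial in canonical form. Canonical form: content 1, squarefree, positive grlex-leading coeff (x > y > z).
x^2 - 3*y^2 - 3*z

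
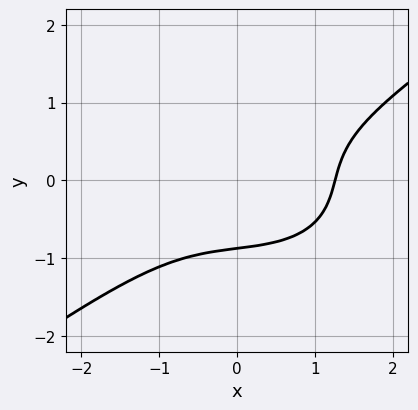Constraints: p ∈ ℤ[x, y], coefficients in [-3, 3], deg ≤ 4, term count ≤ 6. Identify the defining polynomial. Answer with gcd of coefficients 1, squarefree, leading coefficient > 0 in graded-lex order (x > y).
1. deg p = 3. No degree-2 curve has this shape.
2. The integer polynomial consistent with all of this is the stated p.

x^3 - 3*y^3 - x*y - 2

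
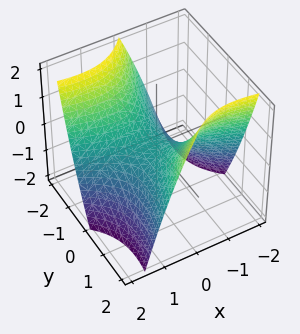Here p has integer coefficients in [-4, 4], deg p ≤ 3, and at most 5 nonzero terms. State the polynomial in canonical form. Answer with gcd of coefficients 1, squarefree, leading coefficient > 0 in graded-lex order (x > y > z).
Degree: no degree-1 surface has this shape, so deg p = 2.
From the visible intercepts: it meets the z-axis at z = 0 (among the integer gridlines); it meets the x-axis at x = 0 (among the integer gridlines); it meets the y-axis at y = 0 (among the integer gridlines).
Fitting integer coefficients to these (and the overall shape) gives p.

x^2 + 2*x*y - y^2 + 2*z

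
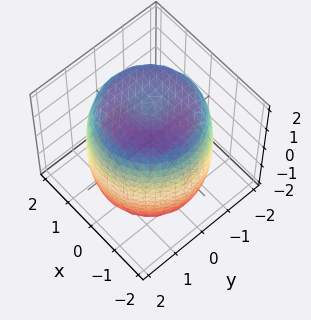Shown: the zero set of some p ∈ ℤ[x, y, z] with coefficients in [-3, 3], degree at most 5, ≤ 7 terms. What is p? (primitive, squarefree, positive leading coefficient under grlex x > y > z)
deg p = 4. A generic line meets the surface in up to 4 points.
Symmetries: every cross-section ⟂ z is a circle, so x, y appear only via x² + y².
Observable constraints: a circular section at z = 1 has radius between 1 and 2.
Matching integer coefficients to the picture gives p.

x^4 + 2*x^2*y^2 + y^4 - 2*x^2 - 2*y^2 + z^2 - 3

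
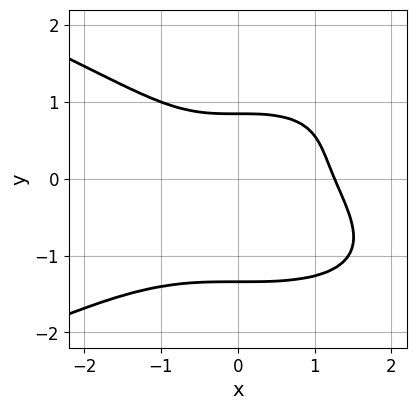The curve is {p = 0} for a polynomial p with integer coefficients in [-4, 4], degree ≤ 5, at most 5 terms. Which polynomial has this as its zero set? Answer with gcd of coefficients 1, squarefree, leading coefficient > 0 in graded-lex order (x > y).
2*y^4 + x^3 - y^2 + 2*y - 2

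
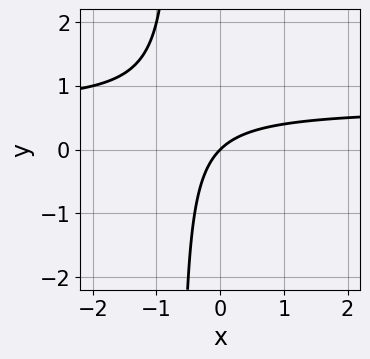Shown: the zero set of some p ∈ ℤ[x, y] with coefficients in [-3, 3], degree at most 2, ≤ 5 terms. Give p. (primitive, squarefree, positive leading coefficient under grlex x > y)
1. The degree is 2 — a generic line meets the curve in up to 2 points.
2. From the axis intercepts and sections: it crosses the y-axis at the gridline y = 0; it crosses the x-axis at the gridline x = 0.
3. Solving for integer coefficients yields p as stated.

3*x*y - 2*x + 2*y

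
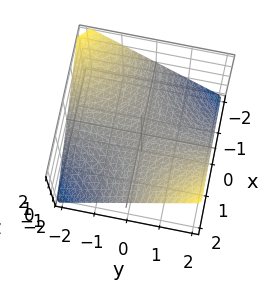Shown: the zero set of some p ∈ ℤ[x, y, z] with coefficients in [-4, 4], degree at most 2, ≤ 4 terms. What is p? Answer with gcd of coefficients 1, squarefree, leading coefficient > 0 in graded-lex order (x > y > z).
x*y - 2*z

deg p = 2. A saddle surface; a quadric.
From the visible intercepts: it meets the z-axis at z = 0 (among the integer gridlines); every point of the y-axis in the box is on the surface; the visible x-axis segment lies entirely on the surface.
Solving for integer coefficients yields p as stated.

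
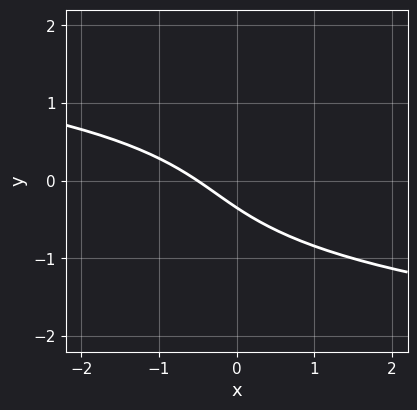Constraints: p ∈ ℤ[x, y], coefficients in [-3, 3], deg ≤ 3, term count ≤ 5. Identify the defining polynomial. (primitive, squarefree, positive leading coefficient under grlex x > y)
The degree is 3 — no degree-2 curve has this shape.
Putting this together gives p.

2*y^3 + y^2 + 2*x + 3*y + 1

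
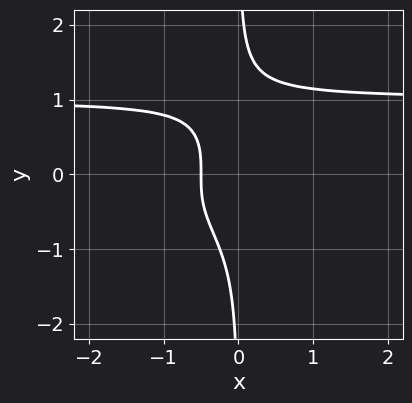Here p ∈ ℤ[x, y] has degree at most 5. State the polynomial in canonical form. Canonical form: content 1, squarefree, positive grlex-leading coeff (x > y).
2*x*y^3 - 2*x - 1

(a) The degree is 4 — no degree-3 curve has this shape.
(b) Against the integer gridlines: the curve avoids every integer y-axis point in the box.
(c) Together with the visible shape, these determine p as stated.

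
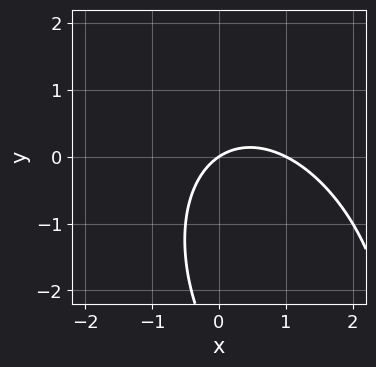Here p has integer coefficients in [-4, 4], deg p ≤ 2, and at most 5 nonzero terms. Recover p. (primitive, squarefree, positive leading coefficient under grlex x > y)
1. The degree is 2 — the shape is more complex than any degree-1 curve.
2. Against the integer gridlines: one y-axis crossing is at y = 0; among the integer gridlines, it crosses the x-axis at x ∈ {0, 1}.
3. Putting this together gives p.

2*x^2 + x*y + y^2 - 2*x + 3*y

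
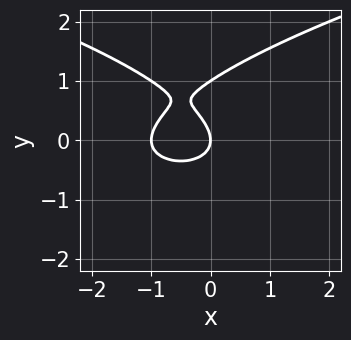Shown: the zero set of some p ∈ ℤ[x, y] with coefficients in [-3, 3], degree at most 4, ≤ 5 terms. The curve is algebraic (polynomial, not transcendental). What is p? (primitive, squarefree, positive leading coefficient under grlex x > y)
1. The degree is 3 — no degree-2 curve has this shape.
2. Observable constraints: the y-axis gridline crossings are at y ∈ {0, 1}; the x-axis gridline crossings are at x ∈ {-1, 0}.
3. Putting this together gives p.

3*y^3 - 2*x^2 - 3*y^2 - 2*x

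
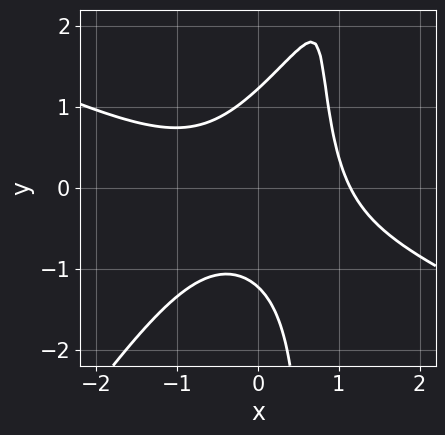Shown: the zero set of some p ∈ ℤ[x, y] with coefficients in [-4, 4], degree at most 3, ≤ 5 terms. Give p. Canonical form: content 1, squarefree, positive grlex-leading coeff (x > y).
2*x^3 + 3*x^2*y - 3*x*y^2 + 2*y^2 - 3

Degree: a generic line meets the curve in up to 3 points, so deg p = 3.
Solving for integer coefficients yields p as stated.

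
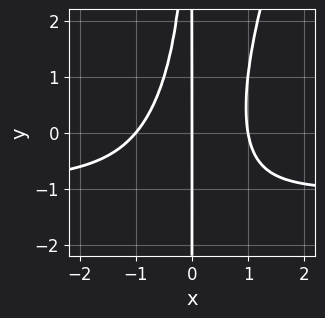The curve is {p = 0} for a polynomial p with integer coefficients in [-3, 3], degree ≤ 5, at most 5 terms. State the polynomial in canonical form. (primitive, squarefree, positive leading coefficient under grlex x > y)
3*x^3*y - x^2*y^2 + 3*x^3 - 2*x^2*y - 3*x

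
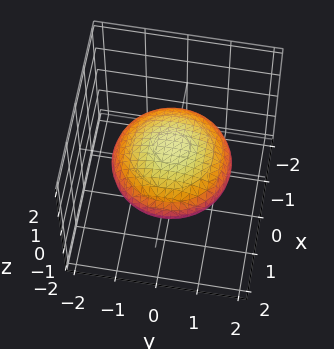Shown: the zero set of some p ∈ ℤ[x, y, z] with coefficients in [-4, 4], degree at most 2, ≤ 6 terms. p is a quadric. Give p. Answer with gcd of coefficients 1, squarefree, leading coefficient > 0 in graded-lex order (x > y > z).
(a) Degree: bounded and convex; a quadric, so deg p = 2.
(b) Symmetries: rotational symmetry about the z-axis ⇒ p depends on x, y only through x² + y²; mirror symmetry z ↦ −z ⇒ only even powers of z.
(c) From the axis intercepts and sections: a circular section at z = 0 has radius between 1 and 2.
(d) Solving for integer coefficients yields p as stated.

x^2 + y^2 + 3*z^2 - 2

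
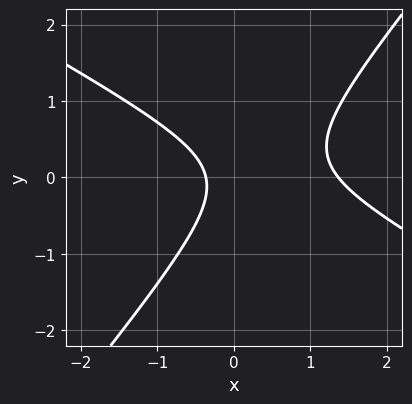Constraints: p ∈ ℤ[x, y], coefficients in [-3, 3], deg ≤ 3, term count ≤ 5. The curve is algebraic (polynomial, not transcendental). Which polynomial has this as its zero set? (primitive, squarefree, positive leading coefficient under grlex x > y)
2*x^2 + 2*x*y - 3*y^2 - 2*x - 1

Degree: a generic line meets the curve in up to 2 points, so deg p = 2.
Checking where it meets the axes: it misses every integer gridline on the y-axis.
These observations pin down the coefficients.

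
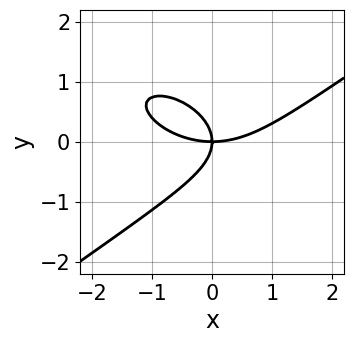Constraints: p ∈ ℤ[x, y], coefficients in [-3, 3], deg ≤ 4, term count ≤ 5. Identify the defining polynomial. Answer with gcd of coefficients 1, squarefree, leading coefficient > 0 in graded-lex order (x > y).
(a) The degree is 3 — the shape is more complex than any degree-2 curve.
(b) Reading off the gridlines: it meets the y-axis at y = 0 (among the integer gridlines); it crosses the x-axis at the gridline x = 0.
(c) Together with the visible shape, these determine p as stated.

x^3 - 3*y^3 - 3*x*y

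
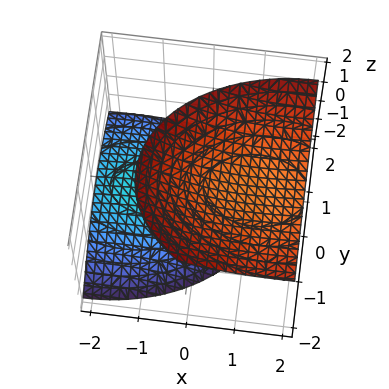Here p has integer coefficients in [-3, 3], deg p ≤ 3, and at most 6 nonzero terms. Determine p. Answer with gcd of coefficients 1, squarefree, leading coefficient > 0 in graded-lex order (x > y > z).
x^2 - 2*x*z + 2*y^2 + y*z - 2*z^2 + 3

First, the picture has 2 separate pieces.
Next, degree: a generic line meets the surface in up to 2 points, so deg p = 2.
Next, observable constraints: it misses every integer gridline on the y-axis; it misses every integer gridline on the x-axis.
Finally, these observations pin down the coefficients.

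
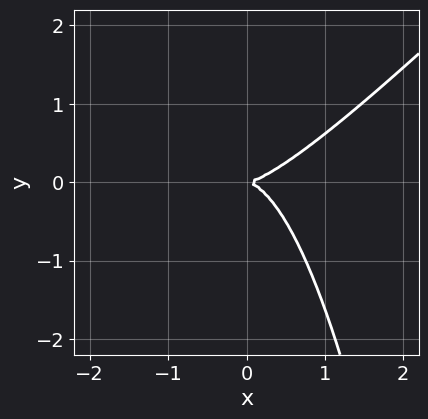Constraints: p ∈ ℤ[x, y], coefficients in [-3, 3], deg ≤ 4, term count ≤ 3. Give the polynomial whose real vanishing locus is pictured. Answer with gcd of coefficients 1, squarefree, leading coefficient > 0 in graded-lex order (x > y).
First, degree: a generic line meets the curve in up to 3 points, so deg p = 3.
Next, from the visible intercepts: it meets the x-axis at x = 0 (among the integer gridlines); it meets the y-axis at y = 0 (among the integer gridlines).
Finally, fitting integer coefficients to these (and the overall shape) gives p.

x^3 - x^2*y - y^2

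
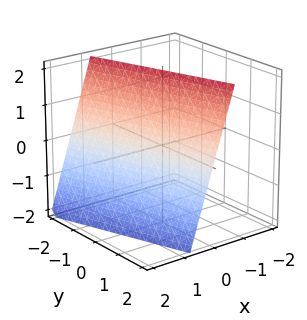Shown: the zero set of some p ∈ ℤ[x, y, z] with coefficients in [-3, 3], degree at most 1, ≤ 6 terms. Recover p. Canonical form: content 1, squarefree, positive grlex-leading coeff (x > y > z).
3*x + y + z - 2

deg p = 1. Every cross-section is a straight line — this is a plane.
From the axis intercepts and sections: it meets the y-axis at y = 2 (among the integer gridlines); it crosses the z-axis at the gridline z = 2.
Solving for integer coefficients yields p as stated.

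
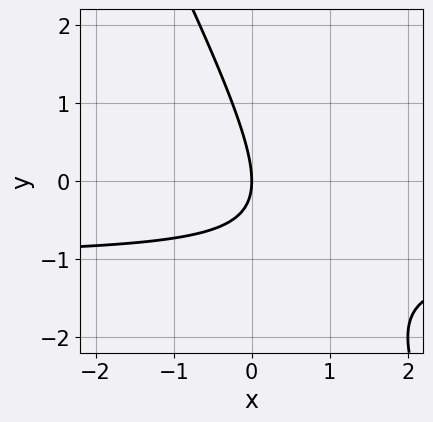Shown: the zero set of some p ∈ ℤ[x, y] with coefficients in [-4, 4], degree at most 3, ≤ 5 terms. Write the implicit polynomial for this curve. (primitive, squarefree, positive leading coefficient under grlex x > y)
2*x*y + y^2 + 2*x

deg p = 2. The shape is more complex than any degree-1 curve.
Observable constraints: it meets the y-axis at y = 0 (among the integer gridlines); it crosses the x-axis at the gridline x = 0.
Assembling these constraints gives the stated polynomial.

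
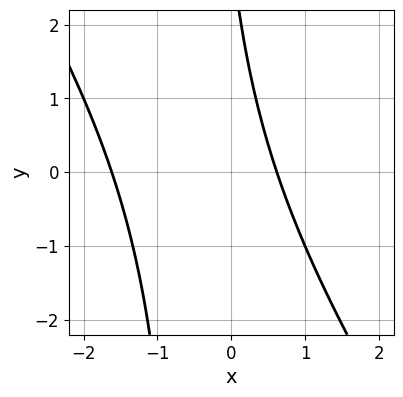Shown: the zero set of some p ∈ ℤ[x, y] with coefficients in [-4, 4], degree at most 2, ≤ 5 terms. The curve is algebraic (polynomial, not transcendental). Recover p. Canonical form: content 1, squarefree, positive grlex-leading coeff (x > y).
3*x^2 + 2*x*y + 3*x + y - 3

1. deg p = 2. A generic line meets the curve in up to 2 points.
2. From the axis intercepts and sections: the curve avoids every integer y-axis point in the box.
3. The integer polynomial consistent with all of this is the stated p.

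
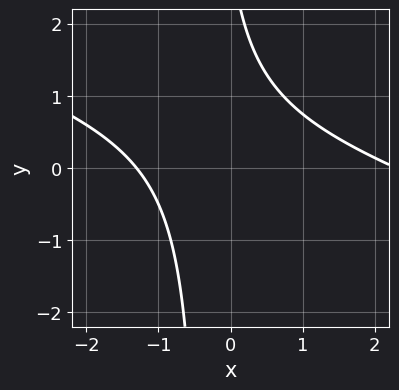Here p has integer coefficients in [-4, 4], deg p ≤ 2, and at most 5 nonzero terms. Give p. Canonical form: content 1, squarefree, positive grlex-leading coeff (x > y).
(a) deg p = 2. The shape is more complex than any degree-1 curve.
(b) From the axis intercepts and sections: it misses every integer gridline on the y-axis.
(c) Solving for integer coefficients yields p as stated.

x^2 + 3*x*y - x + y - 3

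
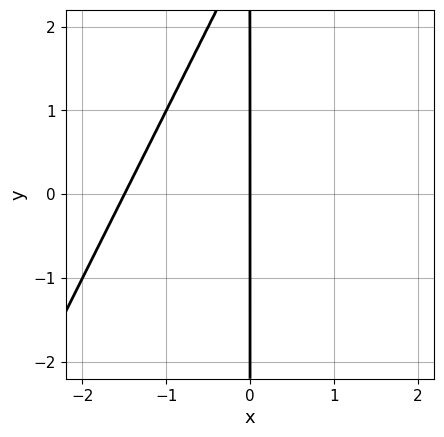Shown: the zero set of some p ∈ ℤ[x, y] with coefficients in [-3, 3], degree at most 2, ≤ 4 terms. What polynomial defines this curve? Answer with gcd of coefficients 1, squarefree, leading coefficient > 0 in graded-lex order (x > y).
First, the degree is 2 — the shape is more complex than any degree-1 curve.
Next, against the integer gridlines: the visible y-axis segment lies entirely on the curve; one x-axis crossing is at x = 0.
Finally, assembling these constraints gives the stated polynomial.

2*x^2 - x*y + 3*x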